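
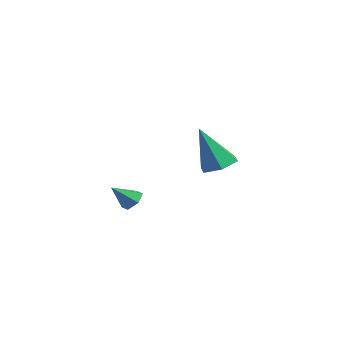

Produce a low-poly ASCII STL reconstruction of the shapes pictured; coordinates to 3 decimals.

solid 
facet normal 0.316 0.652 -0.689
outer loop
vertex -2.886 -3.099 -0.719
vertex -3.164 -3.348 -1.082
vertex -3.378 -2.958 -0.811
endloop
endfacet
facet normal -0.059 0.393 0.917
outer loop
vertex -2.886 -3.099 -0.719
vertex -3.378 -2.958 -0.811
vertex -3.496 -4.032 -0.358
endloop
endfacet
facet normal 0.317 0.652 -0.688
outer loop
vertex -3.378 -2.958 -0.811
vertex -3.164 -3.348 -1.082
vertex -3.656 -3.206 -1.174
endloop
endfacet
facet normal -0.845 0.284 0.453
outer loop
vertex -3.378 -2.958 -0.811
vertex -3.656 -3.206 -1.174
vertex -3.496 -4.032 -0.358
endloop
endfacet
facet normal 0.317 0.651 -0.690
outer loop
vertex -3.656 -3.206 -1.174
vertex -3.164 -3.348 -1.082
vertex -3.442 -3.596 -1.444
endloop
endfacet
facet normal -0.910 -0.366 -0.192
outer loop
vertex -3.656 -3.206 -1.174
vertex -3.442 -3.596 -1.444
vertex -3.496 -4.032 -0.358
endloop
endfacet
facet normal 0.316 0.652 -0.689
outer loop
vertex -3.442 -3.596 -1.444
vertex -3.164 -3.348 -1.082
vertex -2.95 -3.737 -1.352
endloop
endfacet
facet normal -0.190 -0.908 -0.374
outer loop
vertex -3.442 -3.596 -1.444
vertex -2.95 -3.737 -1.352
vertex -3.496 -4.032 -0.358
endloop
endfacet
facet normal 0.317 0.652 -0.688
outer loop
vertex -2.95 -3.737 -1.352
vertex -3.164 -3.348 -1.082
vertex -2.672 -3.489 -0.989
endloop
endfacet
facet normal 0.595 -0.799 0.090
outer loop
vertex -2.95 -3.737 -1.352
vertex -2.672 -3.489 -0.989
vertex -3.496 -4.032 -0.358
endloop
endfacet
facet normal 0.317 0.651 -0.689
outer loop
vertex -2.672 -3.489 -0.989
vertex -3.164 -3.348 -1.082
vertex -2.886 -3.099 -0.719
endloop
endfacet
facet normal 0.661 -0.147 0.736
outer loop
vertex -2.672 -3.489 -0.989
vertex -2.886 -3.099 -0.719
vertex -3.496 -4.032 -0.358
endloop
endfacet
facet normal 0.304 0.250 -0.919
outer loop
vertex -2.907 1.576 -0.466
vertex -3.583 1.276 -0.771
vertex -3.55 2.044 -0.551
endloop
endfacet
facet normal 0.381 0.644 0.664
outer loop
vertex -2.907 1.576 -0.466
vertex -3.55 2.044 -0.551
vertex -4.177 0.784 1.031
endloop
endfacet
facet normal 0.304 0.250 -0.919
outer loop
vertex -3.55 2.044 -0.551
vertex -3.583 1.276 -0.771
vertex -4.226 1.744 -0.856
endloop
endfacet
facet normal -0.516 0.758 0.399
outer loop
vertex -3.55 2.044 -0.551
vertex -4.226 1.744 -0.856
vertex -4.177 0.784 1.031
endloop
endfacet
facet normal 0.304 0.250 -0.919
outer loop
vertex -4.226 1.744 -0.856
vertex -3.583 1.276 -0.771
vertex -4.259 0.975 -1.076
endloop
endfacet
facet normal -0.999 0.031 0.042
outer loop
vertex -4.226 1.744 -0.856
vertex -4.259 0.975 -1.076
vertex -4.177 0.784 1.031
endloop
endfacet
facet normal 0.303 0.250 -0.919
outer loop
vertex -4.259 0.975 -1.076
vertex -3.583 1.276 -0.771
vertex -3.615 0.507 -0.991
endloop
endfacet
facet normal -0.583 -0.811 -0.051
outer loop
vertex -4.259 0.975 -1.076
vertex -3.615 0.507 -0.991
vertex -4.177 0.784 1.031
endloop
endfacet
facet normal 0.304 0.250 -0.919
outer loop
vertex -3.615 0.507 -0.991
vertex -3.583 1.276 -0.771
vertex -2.94 0.807 -0.686
endloop
endfacet
facet normal 0.314 -0.925 0.214
outer loop
vertex -3.615 0.507 -0.991
vertex -2.94 0.807 -0.686
vertex -4.177 0.784 1.031
endloop
endfacet
facet normal 0.304 0.250 -0.919
outer loop
vertex -2.94 0.807 -0.686
vertex -3.583 1.276 -0.771
vertex -2.907 1.576 -0.466
endloop
endfacet
facet normal 0.797 -0.198 0.571
outer loop
vertex -2.94 0.807 -0.686
vertex -2.907 1.576 -0.466
vertex -4.177 0.784 1.031
endloop
endfacet

endsolid


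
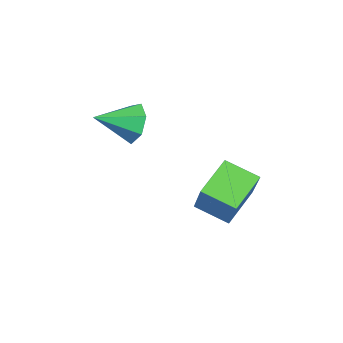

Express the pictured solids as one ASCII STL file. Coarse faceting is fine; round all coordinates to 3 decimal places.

solid 
facet normal -0.574 -0.126 -0.809
outer loop
vertex -2.357 1.723 1.765
vertex -1.995 2.669 1.361
vertex -1.392 1.102 1.177
endloop
endfacet
facet normal -0.333 -0.867 0.370
outer loop
vertex -0.525 1.291 2.399
vertex -2.357 1.723 1.765
vertex -1.392 1.102 1.177
endloop
endfacet
facet normal -0.574 -0.126 -0.809
outer loop
vertex -1.392 1.102 1.177
vertex -1.995 2.669 1.361
vertex -1.029 2.047 0.773
endloop
endfacet
facet normal 0.748 -0.482 -0.456
outer loop
vertex -1.029 2.047 0.773
vertex -0.525 1.291 2.399
vertex -1.392 1.102 1.177
endloop
endfacet
facet normal -0.748 0.481 0.456
outer loop
vertex -2.357 1.723 1.765
vertex -1.128 2.858 2.583
vertex -1.995 2.669 1.361
endloop
endfacet
facet normal -0.333 -0.867 0.371
outer loop
vertex -1.491 1.913 2.987
vertex -2.357 1.723 1.765
vertex -0.525 1.291 2.399
endloop
endfacet
facet normal -0.748 0.482 0.455
outer loop
vertex -1.491 1.913 2.987
vertex -1.128 2.858 2.583
vertex -2.357 1.723 1.765
endloop
endfacet
facet normal 0.333 0.867 -0.370
outer loop
vertex -1.995 2.669 1.361
vertex -1.128 2.858 2.583
vertex -1.029 2.047 0.773
endloop
endfacet
facet normal 0.749 -0.481 -0.456
outer loop
vertex -0.163 2.237 1.995
vertex -0.525 1.291 2.399
vertex -1.029 2.047 0.773
endloop
endfacet
facet normal 0.332 0.867 -0.370
outer loop
vertex -1.029 2.047 0.773
vertex -1.128 2.858 2.583
vertex -0.163 2.237 1.995
endloop
endfacet
facet normal 0.574 0.126 0.809
outer loop
vertex -0.163 2.237 1.995
vertex -1.491 1.913 2.987
vertex -0.525 1.291 2.399
endloop
endfacet
facet normal 0.574 0.126 0.809
outer loop
vertex -1.128 2.858 2.583
vertex -1.491 1.913 2.987
vertex -0.163 2.237 1.995
endloop
endfacet
facet normal -0.333 0.862 -0.383
outer loop
vertex -2.416 -0.217 4.065
vertex -2.766 -0.576 3.562
vertex -2.994 -0.378 4.205
endloop
endfacet
facet normal 0.238 -0.008 0.971
outer loop
vertex -2.416 -0.217 4.065
vertex -2.994 -0.378 4.205
vertex -2.354 -1.644 4.038
endloop
endfacet
facet normal -0.332 0.862 -0.383
outer loop
vertex -2.994 -0.378 4.205
vertex -2.766 -0.576 3.562
vertex -3.401 -0.688 3.861
endloop
endfacet
facet normal -0.446 -0.335 0.830
outer loop
vertex -2.994 -0.378 4.205
vertex -3.401 -0.688 3.861
vertex -2.354 -1.644 4.038
endloop
endfacet
facet normal -0.333 0.861 -0.384
outer loop
vertex -3.401 -0.688 3.861
vertex -2.766 -0.576 3.562
vertex -3.329 -0.914 3.292
endloop
endfacet
facet normal -0.679 -0.708 0.195
outer loop
vertex -3.401 -0.688 3.861
vertex -3.329 -0.914 3.292
vertex -2.354 -1.644 4.038
endloop
endfacet
facet normal -0.333 0.861 -0.383
outer loop
vertex -3.329 -0.914 3.292
vertex -2.766 -0.576 3.562
vertex -2.834 -0.885 2.927
endloop
endfacet
facet normal -0.285 -0.844 -0.454
outer loop
vertex -3.329 -0.914 3.292
vertex -2.834 -0.885 2.927
vertex -2.354 -1.644 4.038
endloop
endfacet
facet normal -0.334 0.861 -0.383
outer loop
vertex -2.834 -0.885 2.927
vertex -2.766 -0.576 3.562
vertex -2.288 -0.623 3.04
endloop
endfacet
facet normal 0.438 -0.643 -0.628
outer loop
vertex -2.834 -0.885 2.927
vertex -2.288 -0.623 3.04
vertex -2.354 -1.644 4.038
endloop
endfacet
facet normal -0.333 0.862 -0.383
outer loop
vertex -2.288 -0.623 3.04
vertex -2.766 -0.576 3.562
vertex -2.102 -0.326 3.547
endloop
endfacet
facet normal 0.947 -0.255 -0.198
outer loop
vertex -2.288 -0.623 3.04
vertex -2.102 -0.326 3.547
vertex -2.354 -1.644 4.038
endloop
endfacet
facet normal -0.333 0.862 -0.383
outer loop
vertex -2.102 -0.326 3.547
vertex -2.766 -0.576 3.562
vertex -2.416 -0.217 4.065
endloop
endfacet
facet normal 0.857 0.028 0.514
outer loop
vertex -2.102 -0.326 3.547
vertex -2.416 -0.217 4.065
vertex -2.354 -1.644 4.038
endloop
endfacet

endsolid


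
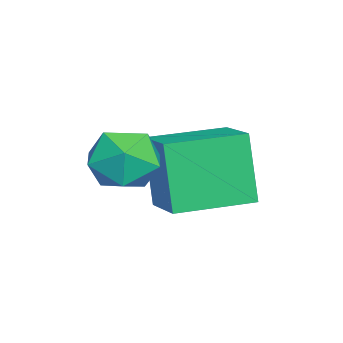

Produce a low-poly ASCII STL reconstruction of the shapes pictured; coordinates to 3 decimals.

solid 
facet normal -0.215 0.926 0.311
outer loop
vertex -2.224 1.301 2.558
vertex -1.867 1.153 3.245
vertex -1.455 1.451 2.643
endloop
endfacet
facet normal -0.133 0.908 -0.397
outer loop
vertex -2.224 1.301 2.558
vertex -1.455 1.451 2.643
vertex -1.721 1.121 1.978
endloop
endfacet
facet normal -0.605 0.442 -0.662
outer loop
vertex -2.224 1.301 2.558
vertex -1.721 1.121 1.978
vertex -2.297 0.618 2.169
endloop
endfacet
facet normal -0.978 0.172 -0.118
outer loop
vertex -2.224 1.301 2.558
vertex -2.297 0.618 2.169
vertex -2.388 0.638 2.953
endloop
endfacet
facet normal -0.737 0.471 0.485
outer loop
vertex -2.224 1.301 2.558
vertex -2.388 0.638 2.953
vertex -1.867 1.153 3.245
endloop
endfacet
facet normal 0.521 0.663 -0.537
outer loop
vertex -1.721 1.121 1.978
vertex -1.455 1.451 2.643
vertex -1.052 0.862 2.307
endloop
endfacet
facet normal 0.388 0.692 0.608
outer loop
vertex -1.455 1.451 2.643
vertex -1.867 1.153 3.245
vertex -1.143 0.882 3.091
endloop
endfacet
facet normal -0.455 -0.044 0.890
outer loop
vertex -1.867 1.153 3.245
vertex -2.388 0.638 2.953
vertex -1.719 0.379 3.282
endloop
endfacet
facet normal -0.844 -0.529 -0.084
outer loop
vertex -2.388 0.638 2.953
vertex -2.297 0.618 2.169
vertex -1.985 0.049 2.617
endloop
endfacet
facet normal -0.240 -0.092 -0.966
outer loop
vertex -2.297 0.618 2.169
vertex -1.721 1.121 1.978
vertex -1.573 0.347 2.015
endloop
endfacet
facet normal 0.978 -0.172 0.118
outer loop
vertex -1.216 0.199 2.702
vertex -1.052 0.862 2.307
vertex -1.143 0.882 3.091
endloop
endfacet
facet normal 0.605 -0.442 0.662
outer loop
vertex -1.216 0.199 2.702
vertex -1.143 0.882 3.091
vertex -1.719 0.379 3.282
endloop
endfacet
facet normal 0.133 -0.908 0.397
outer loop
vertex -1.216 0.199 2.702
vertex -1.719 0.379 3.282
vertex -1.985 0.049 2.617
endloop
endfacet
facet normal 0.215 -0.926 -0.311
outer loop
vertex -1.216 0.199 2.702
vertex -1.985 0.049 2.617
vertex -1.573 0.347 2.015
endloop
endfacet
facet normal 0.737 -0.471 -0.485
outer loop
vertex -1.216 0.199 2.702
vertex -1.573 0.347 2.015
vertex -1.052 0.862 2.307
endloop
endfacet
facet normal 0.844 0.529 0.084
outer loop
vertex -1.143 0.882 3.091
vertex -1.052 0.862 2.307
vertex -1.455 1.451 2.643
endloop
endfacet
facet normal 0.240 0.092 0.966
outer loop
vertex -1.719 0.379 3.282
vertex -1.143 0.882 3.091
vertex -1.867 1.153 3.245
endloop
endfacet
facet normal -0.521 -0.663 0.537
outer loop
vertex -1.985 0.049 2.617
vertex -1.719 0.379 3.282
vertex -2.388 0.638 2.953
endloop
endfacet
facet normal -0.388 -0.692 -0.608
outer loop
vertex -1.573 0.347 2.015
vertex -1.985 0.049 2.617
vertex -2.297 0.618 2.169
endloop
endfacet
facet normal 0.455 0.044 -0.890
outer loop
vertex -1.052 0.862 2.307
vertex -1.573 0.347 2.015
vertex -1.721 1.121 1.978
endloop
endfacet
facet normal -0.836 -0.459 -0.300
outer loop
vertex -2.946 0.869 2.611
vertex -3.734 2.295 2.625
vertex -2.529 1.114 1.075
endloop
endfacet
facet normal 0.484 -0.875 -0.008
outer loop
vertex -1.526 1.665 1.435
vertex -2.946 0.869 2.611
vertex -2.529 1.114 1.075
endloop
endfacet
facet normal -0.836 -0.459 -0.300
outer loop
vertex -2.529 1.114 1.075
vertex -3.734 2.295 2.625
vertex -3.317 2.541 1.089
endloop
endfacet
facet normal 0.259 0.152 -0.954
outer loop
vertex -3.317 2.541 1.089
vertex -1.526 1.665 1.435
vertex -2.529 1.114 1.075
endloop
endfacet
facet normal -0.259 -0.152 0.954
outer loop
vertex -2.946 0.869 2.611
vertex -2.731 2.846 2.985
vertex -3.734 2.295 2.625
endloop
endfacet
facet normal 0.483 -0.875 -0.009
outer loop
vertex -1.943 1.419 2.971
vertex -2.946 0.869 2.611
vertex -1.526 1.665 1.435
endloop
endfacet
facet normal -0.259 -0.152 0.954
outer loop
vertex -1.943 1.419 2.971
vertex -2.731 2.846 2.985
vertex -2.946 0.869 2.611
endloop
endfacet
facet normal -0.484 0.875 0.009
outer loop
vertex -3.734 2.295 2.625
vertex -2.731 2.846 2.985
vertex -3.317 2.541 1.089
endloop
endfacet
facet normal 0.259 0.152 -0.954
outer loop
vertex -2.314 3.091 1.449
vertex -1.526 1.665 1.435
vertex -3.317 2.541 1.089
endloop
endfacet
facet normal -0.483 0.876 0.008
outer loop
vertex -3.317 2.541 1.089
vertex -2.731 2.846 2.985
vertex -2.314 3.091 1.449
endloop
endfacet
facet normal 0.836 0.459 0.300
outer loop
vertex -2.314 3.091 1.449
vertex -1.943 1.419 2.971
vertex -1.526 1.665 1.435
endloop
endfacet
facet normal 0.836 0.459 0.300
outer loop
vertex -2.731 2.846 2.985
vertex -1.943 1.419 2.971
vertex -2.314 3.091 1.449
endloop
endfacet

endsolid


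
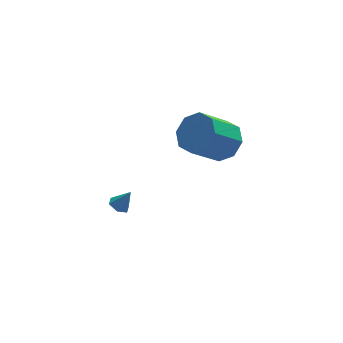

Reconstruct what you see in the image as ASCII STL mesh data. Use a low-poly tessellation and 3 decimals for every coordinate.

solid 
facet normal -0.509 0.064 -0.859
outer loop
vertex -3.503 -2.592 -4.437
vertex -3.762 -2.168 -4.252
vertex -3.307 -2.106 -4.517
endloop
endfacet
facet normal 0.917 -0.386 -0.097
outer loop
vertex -3.503 -2.592 -4.437
vertex -3.307 -2.106 -4.517
vertex -3.238 -2.232 -3.368
endloop
endfacet
facet normal -0.509 0.062 -0.859
outer loop
vertex -3.307 -2.106 -4.517
vertex -3.762 -2.168 -4.252
vertex -3.566 -1.682 -4.333
endloop
endfacet
facet normal 0.854 0.519 0.006
outer loop
vertex -3.307 -2.106 -4.517
vertex -3.566 -1.682 -4.333
vertex -3.238 -2.232 -3.368
endloop
endfacet
facet normal -0.509 0.062 -0.859
outer loop
vertex -3.566 -1.682 -4.333
vertex -3.762 -2.168 -4.252
vertex -4.021 -1.744 -4.068
endloop
endfacet
facet normal 0.144 0.880 0.453
outer loop
vertex -3.566 -1.682 -4.333
vertex -4.021 -1.744 -4.068
vertex -3.238 -2.232 -3.368
endloop
endfacet
facet normal -0.509 0.062 -0.859
outer loop
vertex -4.021 -1.744 -4.068
vertex -3.762 -2.168 -4.252
vertex -4.217 -2.23 -3.987
endloop
endfacet
facet normal -0.503 0.336 0.797
outer loop
vertex -4.021 -1.744 -4.068
vertex -4.217 -2.23 -3.987
vertex -3.238 -2.232 -3.368
endloop
endfacet
facet normal -0.509 0.064 -0.859
outer loop
vertex -4.217 -2.23 -3.987
vertex -3.762 -2.168 -4.252
vertex -3.958 -2.654 -4.172
endloop
endfacet
facet normal -0.440 -0.571 0.693
outer loop
vertex -4.217 -2.23 -3.987
vertex -3.958 -2.654 -4.172
vertex -3.238 -2.232 -3.368
endloop
endfacet
facet normal -0.509 0.064 -0.859
outer loop
vertex -3.958 -2.654 -4.172
vertex -3.762 -2.168 -4.252
vertex -3.503 -2.592 -4.437
endloop
endfacet
facet normal 0.270 -0.931 0.246
outer loop
vertex -3.958 -2.654 -4.172
vertex -3.503 -2.592 -4.437
vertex -3.238 -2.232 -3.368
endloop
endfacet
facet normal 0.693 0.238 -0.681
outer loop
vertex 1.24 -3.562 1.332
vertex 0.516 -3.588 0.586
vertex 0.89 -2.856 1.223
endloop
endfacet
facet normal 0.572 0.395 0.719
outer loop
vertex 1.24 -3.562 1.332
vertex 0.89 -2.856 1.223
vertex -0.111 -4.025 2.66
endloop
endfacet
facet normal 0.571 0.395 0.719
outer loop
vertex -0.111 -4.025 2.66
vertex 0.89 -2.856 1.223
vertex -0.461 -3.319 2.55
endloop
endfacet
facet normal -0.692 -0.237 0.681
outer loop
vertex -0.111 -4.025 2.66
vertex -0.461 -3.319 2.55
vertex -0.836 -4.052 1.914
endloop
endfacet
facet normal 0.693 0.238 -0.680
outer loop
vertex 0.89 -2.856 1.223
vertex 0.516 -3.588 0.586
vertex 0.321 -2.579 0.74
endloop
endfacet
facet normal 0.093 0.907 0.411
outer loop
vertex 0.89 -2.856 1.223
vertex 0.321 -2.579 0.74
vertex -0.461 -3.319 2.55
endloop
endfacet
facet normal 0.093 0.907 0.411
outer loop
vertex -0.461 -3.319 2.55
vertex 0.321 -2.579 0.74
vertex -1.03 -3.042 2.068
endloop
endfacet
facet normal -0.693 -0.237 0.681
outer loop
vertex -0.461 -3.319 2.55
vertex -1.03 -3.042 2.068
vertex -0.836 -4.052 1.914
endloop
endfacet
facet normal 0.693 0.238 -0.681
outer loop
vertex 0.321 -2.579 0.74
vertex 0.516 -3.588 0.586
vertex -0.134 -2.893 0.167
endloop
endfacet
facet normal -0.439 0.888 -0.138
outer loop
vertex 0.321 -2.579 0.74
vertex -0.134 -2.893 0.167
vertex -1.03 -3.042 2.068
endloop
endfacet
facet normal -0.439 0.888 -0.138
outer loop
vertex -1.03 -3.042 2.068
vertex -0.134 -2.893 0.167
vertex -1.485 -3.356 1.495
endloop
endfacet
facet normal -0.693 -0.237 0.680
outer loop
vertex -1.03 -3.042 2.068
vertex -1.485 -3.356 1.495
vertex -0.836 -4.052 1.914
endloop
endfacet
facet normal 0.692 0.237 -0.682
outer loop
vertex -0.134 -2.893 0.167
vertex 0.516 -3.588 0.586
vertex -0.209 -3.615 -0.16
endloop
endfacet
facet normal -0.715 0.349 -0.606
outer loop
vertex -0.134 -2.893 0.167
vertex -0.209 -3.615 -0.16
vertex -1.485 -3.356 1.495
endloop
endfacet
facet normal -0.715 0.349 -0.606
outer loop
vertex -1.485 -3.356 1.495
vertex -0.209 -3.615 -0.16
vertex -1.56 -4.078 1.168
endloop
endfacet
facet normal -0.693 -0.236 0.681
outer loop
vertex -1.485 -3.356 1.495
vertex -1.56 -4.078 1.168
vertex -0.836 -4.052 1.914
endloop
endfacet
facet normal 0.692 0.237 -0.681
outer loop
vertex -0.209 -3.615 -0.16
vertex 0.516 -3.588 0.586
vertex 0.141 -4.321 -0.05
endloop
endfacet
facet normal -0.571 -0.395 -0.719
outer loop
vertex -0.209 -3.615 -0.16
vertex 0.141 -4.321 -0.05
vertex -1.56 -4.078 1.168
endloop
endfacet
facet normal -0.572 -0.394 -0.720
outer loop
vertex -1.56 -4.078 1.168
vertex 0.141 -4.321 -0.05
vertex -1.21 -4.784 1.277
endloop
endfacet
facet normal -0.693 -0.238 0.681
outer loop
vertex -1.56 -4.078 1.168
vertex -1.21 -4.784 1.277
vertex -0.836 -4.052 1.914
endloop
endfacet
facet normal 0.693 0.237 -0.681
outer loop
vertex 0.141 -4.321 -0.05
vertex 0.516 -3.588 0.586
vertex 0.71 -4.598 0.432
endloop
endfacet
facet normal -0.093 -0.907 -0.411
outer loop
vertex 0.141 -4.321 -0.05
vertex 0.71 -4.598 0.432
vertex -1.21 -4.784 1.277
endloop
endfacet
facet normal -0.093 -0.907 -0.411
outer loop
vertex -1.21 -4.784 1.277
vertex 0.71 -4.598 0.432
vertex -0.641 -5.061 1.76
endloop
endfacet
facet normal -0.693 -0.238 0.680
outer loop
vertex -1.21 -4.784 1.277
vertex -0.641 -5.061 1.76
vertex -0.836 -4.052 1.914
endloop
endfacet
facet normal 0.693 0.237 -0.680
outer loop
vertex 0.71 -4.598 0.432
vertex 0.516 -3.588 0.586
vertex 1.165 -4.284 1.005
endloop
endfacet
facet normal 0.439 -0.888 0.138
outer loop
vertex 0.71 -4.598 0.432
vertex 1.165 -4.284 1.005
vertex -0.641 -5.061 1.76
endloop
endfacet
facet normal 0.439 -0.888 0.138
outer loop
vertex -0.641 -5.061 1.76
vertex 1.165 -4.284 1.005
vertex -0.186 -4.747 2.333
endloop
endfacet
facet normal -0.693 -0.238 0.681
outer loop
vertex -0.641 -5.061 1.76
vertex -0.186 -4.747 2.333
vertex -0.836 -4.052 1.914
endloop
endfacet
facet normal 0.693 0.236 -0.681
outer loop
vertex 1.165 -4.284 1.005
vertex 0.516 -3.588 0.586
vertex 1.24 -3.562 1.332
endloop
endfacet
facet normal 0.715 -0.349 0.606
outer loop
vertex 1.165 -4.284 1.005
vertex 1.24 -3.562 1.332
vertex -0.186 -4.747 2.333
endloop
endfacet
facet normal 0.715 -0.349 0.606
outer loop
vertex -0.186 -4.747 2.333
vertex 1.24 -3.562 1.332
vertex -0.111 -4.025 2.66
endloop
endfacet
facet normal -0.692 -0.237 0.682
outer loop
vertex -0.186 -4.747 2.333
vertex -0.111 -4.025 2.66
vertex -0.836 -4.052 1.914
endloop
endfacet

endsolid


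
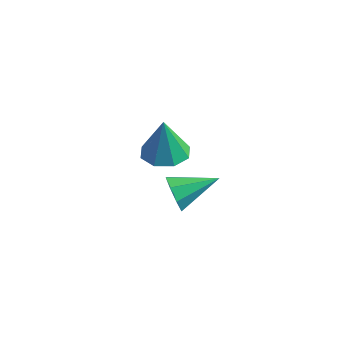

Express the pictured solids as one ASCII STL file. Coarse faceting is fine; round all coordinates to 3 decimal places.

solid 
facet normal -0.744 -0.607 -0.281
outer loop
vertex 0.496 -1.863 -0.144
vertex 0.178 -1.734 0.42
vertex 0.187 -1.466 -0.183
endloop
endfacet
facet normal 0.538 0.343 -0.770
outer loop
vertex 0.496 -1.863 -0.144
vertex 0.187 -1.466 -0.183
vertex 1.242 -0.866 0.82
endloop
endfacet
facet normal -0.743 -0.607 -0.281
outer loop
vertex 0.187 -1.466 -0.183
vertex 0.178 -1.734 0.42
vertex -0.128 -1.226 0.131
endloop
endfacet
facet normal 0.067 0.824 -0.563
outer loop
vertex 0.187 -1.466 -0.183
vertex -0.128 -1.226 0.131
vertex 1.242 -0.866 0.82
endloop
endfacet
facet normal -0.743 -0.607 -0.281
outer loop
vertex -0.128 -1.226 0.131
vertex 0.178 -1.734 0.42
vertex -0.263 -1.284 0.614
endloop
endfacet
facet normal -0.272 0.961 0.039
outer loop
vertex -0.128 -1.226 0.131
vertex -0.263 -1.284 0.614
vertex 1.242 -0.866 0.82
endloop
endfacet
facet normal -0.743 -0.608 -0.279
outer loop
vertex -0.263 -1.284 0.614
vertex 0.178 -1.734 0.42
vertex -0.139 -1.605 0.984
endloop
endfacet
facet normal -0.281 0.676 0.681
outer loop
vertex -0.263 -1.284 0.614
vertex -0.139 -1.605 0.984
vertex 1.242 -0.866 0.82
endloop
endfacet
facet normal -0.744 -0.607 -0.280
outer loop
vertex -0.139 -1.605 0.984
vertex 0.178 -1.734 0.42
vertex 0.17 -2.002 1.023
endloop
endfacet
facet normal 0.046 0.133 0.990
outer loop
vertex -0.139 -1.605 0.984
vertex 0.17 -2.002 1.023
vertex 1.242 -0.866 0.82
endloop
endfacet
facet normal -0.743 -0.608 -0.280
outer loop
vertex 0.17 -2.002 1.023
vertex 0.178 -1.734 0.42
vertex 0.485 -2.242 0.709
endloop
endfacet
facet normal 0.516 -0.347 0.783
outer loop
vertex 0.17 -2.002 1.023
vertex 0.485 -2.242 0.709
vertex 1.242 -0.866 0.82
endloop
endfacet
facet normal -0.743 -0.608 -0.279
outer loop
vertex 0.485 -2.242 0.709
vertex 0.178 -1.734 0.42
vertex 0.62 -2.185 0.226
endloop
endfacet
facet normal 0.855 -0.485 0.182
outer loop
vertex 0.485 -2.242 0.709
vertex 0.62 -2.185 0.226
vertex 1.242 -0.866 0.82
endloop
endfacet
facet normal -0.743 -0.608 -0.280
outer loop
vertex 0.62 -2.185 0.226
vertex 0.178 -1.734 0.42
vertex 0.496 -1.863 -0.144
endloop
endfacet
facet normal 0.864 -0.199 -0.463
outer loop
vertex 0.62 -2.185 0.226
vertex 0.496 -1.863 -0.144
vertex 1.242 -0.866 0.82
endloop
endfacet
facet normal 0.083 -0.097 -0.992
outer loop
vertex 0.778 -1.986 3.304
vertex 0.253 -2.493 3.31
vertex 0.268 -1.767 3.24
endloop
endfacet
facet normal 0.316 0.856 0.409
outer loop
vertex 0.778 -1.986 3.304
vertex 0.268 -1.767 3.24
vertex 0.147 -2.367 4.59
endloop
endfacet
facet normal 0.083 -0.097 -0.992
outer loop
vertex 0.268 -1.767 3.24
vertex 0.253 -2.493 3.31
vertex -0.251 -1.973 3.217
endloop
endfacet
facet normal -0.359 0.864 0.352
outer loop
vertex 0.268 -1.767 3.24
vertex -0.251 -1.973 3.217
vertex 0.147 -2.367 4.59
endloop
endfacet
facet normal 0.082 -0.098 -0.992
outer loop
vertex -0.251 -1.973 3.217
vertex 0.253 -2.493 3.31
vertex -0.474 -2.485 3.249
endloop
endfacet
facet normal -0.848 0.392 0.358
outer loop
vertex -0.251 -1.973 3.217
vertex -0.474 -2.485 3.249
vertex 0.147 -2.367 4.59
endloop
endfacet
facet normal 0.082 -0.098 -0.992
outer loop
vertex -0.474 -2.485 3.249
vertex 0.253 -2.493 3.31
vertex -0.271 -3.001 3.317
endloop
endfacet
facet normal -0.861 -0.283 0.423
outer loop
vertex -0.474 -2.485 3.249
vertex -0.271 -3.001 3.317
vertex 0.147 -2.367 4.59
endloop
endfacet
facet normal 0.082 -0.098 -0.992
outer loop
vertex -0.271 -3.001 3.317
vertex 0.253 -2.493 3.31
vertex 0.239 -3.22 3.381
endloop
endfacet
facet normal -0.393 -0.765 0.510
outer loop
vertex -0.271 -3.001 3.317
vertex 0.239 -3.22 3.381
vertex 0.147 -2.367 4.59
endloop
endfacet
facet normal 0.081 -0.098 -0.992
outer loop
vertex 0.239 -3.22 3.381
vertex 0.253 -2.493 3.31
vertex 0.757 -3.013 3.403
endloop
endfacet
facet normal 0.285 -0.773 0.567
outer loop
vertex 0.239 -3.22 3.381
vertex 0.757 -3.013 3.403
vertex 0.147 -2.367 4.59
endloop
endfacet
facet normal 0.083 -0.097 -0.992
outer loop
vertex 0.757 -3.013 3.403
vertex 0.253 -2.493 3.31
vertex 0.98 -2.502 3.372
endloop
endfacet
facet normal 0.771 -0.302 0.561
outer loop
vertex 0.757 -3.013 3.403
vertex 0.98 -2.502 3.372
vertex 0.147 -2.367 4.59
endloop
endfacet
facet normal 0.083 -0.098 -0.992
outer loop
vertex 0.98 -2.502 3.372
vertex 0.253 -2.493 3.31
vertex 0.778 -1.986 3.304
endloop
endfacet
facet normal 0.785 0.372 0.495
outer loop
vertex 0.98 -2.502 3.372
vertex 0.778 -1.986 3.304
vertex 0.147 -2.367 4.59
endloop
endfacet

endsolid


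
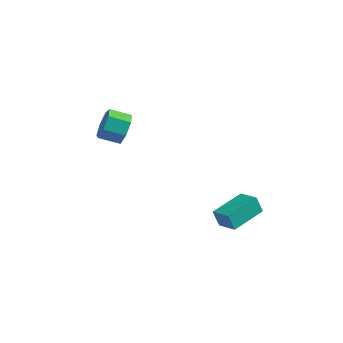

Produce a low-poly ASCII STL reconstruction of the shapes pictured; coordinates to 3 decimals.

solid 
facet normal 0.807 0.471 -0.357
outer loop
vertex -2.958 0.095 3.109
vertex -3.446 0.285 2.257
vertex -3.403 0.84 3.087
endloop
endfacet
facet normal 0.294 0.203 0.934
outer loop
vertex -2.958 0.095 3.109
vertex -3.403 0.84 3.087
vertex -3.966 -0.494 3.555
endloop
endfacet
facet normal 0.295 0.203 0.934
outer loop
vertex -3.966 -0.494 3.555
vertex -3.403 0.84 3.087
vertex -4.411 0.251 3.534
endloop
endfacet
facet normal -0.806 -0.472 0.357
outer loop
vertex -3.966 -0.494 3.555
vertex -4.411 0.251 3.534
vertex -4.454 -0.305 2.703
endloop
endfacet
facet normal 0.807 0.471 -0.357
outer loop
vertex -3.403 0.84 3.087
vertex -3.446 0.285 2.257
vertex -3.88 1.167 2.44
endloop
endfacet
facet normal -0.217 0.798 0.563
outer loop
vertex -3.403 0.84 3.087
vertex -3.88 1.167 2.44
vertex -4.411 0.251 3.534
endloop
endfacet
facet normal -0.218 0.798 0.562
outer loop
vertex -4.411 0.251 3.534
vertex -3.88 1.167 2.44
vertex -4.888 0.577 2.887
endloop
endfacet
facet normal -0.806 -0.471 0.357
outer loop
vertex -4.411 0.251 3.534
vertex -4.888 0.577 2.887
vertex -4.454 -0.305 2.703
endloop
endfacet
facet normal 0.806 0.471 -0.358
outer loop
vertex -3.88 1.167 2.44
vertex -3.446 0.285 2.257
vertex -4.031 0.829 1.655
endloop
endfacet
facet normal -0.566 0.791 -0.232
outer loop
vertex -3.88 1.167 2.44
vertex -4.031 0.829 1.655
vertex -4.888 0.577 2.887
endloop
endfacet
facet normal -0.565 0.792 -0.231
outer loop
vertex -4.888 0.577 2.887
vertex -4.031 0.829 1.655
vertex -5.039 0.24 2.101
endloop
endfacet
facet normal -0.806 -0.471 0.357
outer loop
vertex -4.888 0.577 2.887
vertex -5.039 0.24 2.101
vertex -4.454 -0.305 2.703
endloop
endfacet
facet normal 0.806 0.471 -0.358
outer loop
vertex -4.031 0.829 1.655
vertex -3.446 0.285 2.257
vertex -3.741 0.081 1.323
endloop
endfacet
facet normal -0.488 0.189 -0.852
outer loop
vertex -4.031 0.829 1.655
vertex -3.741 0.081 1.323
vertex -5.039 0.24 2.101
endloop
endfacet
facet normal -0.488 0.189 -0.852
outer loop
vertex -5.039 0.24 2.101
vertex -3.741 0.081 1.323
vertex -4.749 -0.508 1.769
endloop
endfacet
facet normal -0.806 -0.471 0.357
outer loop
vertex -5.039 0.24 2.101
vertex -4.749 -0.508 1.769
vertex -4.454 -0.305 2.703
endloop
endfacet
facet normal 0.806 0.471 -0.358
outer loop
vertex -3.741 0.081 1.323
vertex -3.446 0.285 2.257
vertex -3.229 -0.513 1.694
endloop
endfacet
facet normal -0.043 -0.556 -0.830
outer loop
vertex -3.741 0.081 1.323
vertex -3.229 -0.513 1.694
vertex -4.749 -0.508 1.769
endloop
endfacet
facet normal -0.043 -0.556 -0.830
outer loop
vertex -4.749 -0.508 1.769
vertex -3.229 -0.513 1.694
vertex -4.237 -1.102 2.14
endloop
endfacet
facet normal -0.806 -0.472 0.357
outer loop
vertex -4.749 -0.508 1.769
vertex -4.237 -1.102 2.14
vertex -4.454 -0.305 2.703
endloop
endfacet
facet normal 0.807 0.471 -0.357
outer loop
vertex -3.229 -0.513 1.694
vertex -3.446 0.285 2.257
vertex -2.881 -0.507 2.489
endloop
endfacet
facet normal 0.434 -0.882 -0.183
outer loop
vertex -3.229 -0.513 1.694
vertex -2.881 -0.507 2.489
vertex -4.237 -1.102 2.14
endloop
endfacet
facet normal 0.434 -0.882 -0.183
outer loop
vertex -4.237 -1.102 2.14
vertex -2.881 -0.507 2.489
vertex -3.889 -1.096 2.935
endloop
endfacet
facet normal -0.807 -0.472 0.357
outer loop
vertex -4.237 -1.102 2.14
vertex -3.889 -1.096 2.935
vertex -4.454 -0.305 2.703
endloop
endfacet
facet normal 0.807 0.471 -0.357
outer loop
vertex -2.881 -0.507 2.489
vertex -3.446 0.285 2.257
vertex -2.958 0.095 3.109
endloop
endfacet
facet normal 0.584 -0.545 0.601
outer loop
vertex -2.881 -0.507 2.489
vertex -2.958 0.095 3.109
vertex -3.889 -1.096 2.935
endloop
endfacet
facet normal 0.584 -0.545 0.601
outer loop
vertex -3.889 -1.096 2.935
vertex -2.958 0.095 3.109
vertex -3.966 -0.494 3.555
endloop
endfacet
facet normal -0.806 -0.471 0.357
outer loop
vertex -3.889 -1.096 2.935
vertex -3.966 -0.494 3.555
vertex -4.454 -0.305 2.703
endloop
endfacet
facet normal -0.912 0.288 -0.293
outer loop
vertex 1.76 0.616 -2.488
vertex 2.282 2.638 -2.125
vertex 2.109 0.705 -3.485
endloop
endfacet
facet normal -0.246 -0.954 -0.171
outer loop
vertex 3.258 0.342 -3.115
vertex 1.76 0.616 -2.488
vertex 2.109 0.705 -3.485
endloop
endfacet
facet normal -0.912 0.288 -0.293
outer loop
vertex 2.109 0.705 -3.485
vertex 2.282 2.638 -2.125
vertex 2.631 2.727 -3.122
endloop
endfacet
facet normal 0.329 0.084 -0.940
outer loop
vertex 2.631 2.727 -3.122
vertex 3.258 0.342 -3.115
vertex 2.109 0.705 -3.485
endloop
endfacet
facet normal -0.329 -0.084 0.940
outer loop
vertex 1.76 0.616 -2.488
vertex 3.431 2.275 -1.755
vertex 2.282 2.638 -2.125
endloop
endfacet
facet normal -0.246 -0.954 -0.171
outer loop
vertex 2.909 0.253 -2.118
vertex 1.76 0.616 -2.488
vertex 3.258 0.342 -3.115
endloop
endfacet
facet normal -0.329 -0.084 0.940
outer loop
vertex 2.909 0.253 -2.118
vertex 3.431 2.275 -1.755
vertex 1.76 0.616 -2.488
endloop
endfacet
facet normal 0.246 0.954 0.171
outer loop
vertex 2.282 2.638 -2.125
vertex 3.431 2.275 -1.755
vertex 2.631 2.727 -3.122
endloop
endfacet
facet normal 0.329 0.084 -0.940
outer loop
vertex 3.78 2.364 -2.752
vertex 3.258 0.342 -3.115
vertex 2.631 2.727 -3.122
endloop
endfacet
facet normal 0.246 0.954 0.171
outer loop
vertex 2.631 2.727 -3.122
vertex 3.431 2.275 -1.755
vertex 3.78 2.364 -2.752
endloop
endfacet
facet normal 0.912 -0.288 0.293
outer loop
vertex 3.78 2.364 -2.752
vertex 2.909 0.253 -2.118
vertex 3.258 0.342 -3.115
endloop
endfacet
facet normal 0.912 -0.288 0.293
outer loop
vertex 3.431 2.275 -1.755
vertex 2.909 0.253 -2.118
vertex 3.78 2.364 -2.752
endloop
endfacet

endsolid


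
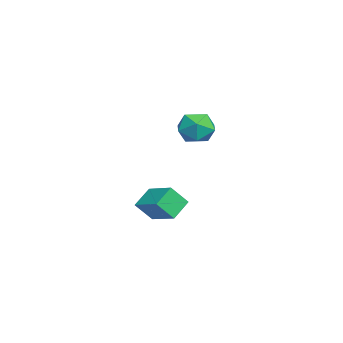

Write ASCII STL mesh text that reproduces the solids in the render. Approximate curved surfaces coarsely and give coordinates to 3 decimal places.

solid 
facet normal -0.629 0.536 -0.563
outer loop
vertex -2.668 -0.462 -1.732
vertex -3.442 -1.052 -1.43
vertex -3.203 -0.215 -0.9
endloop
endfacet
facet normal -0.086 0.939 -0.334
outer loop
vertex -2.668 -0.462 -1.732
vertex -3.203 -0.215 -0.9
vertex -2.187 -0.122 -0.899
endloop
endfacet
facet normal 0.521 0.642 -0.563
outer loop
vertex -2.668 -0.462 -1.732
vertex -2.187 -0.122 -0.899
vertex -1.799 -0.902 -1.429
endloop
endfacet
facet normal 0.354 0.056 -0.934
outer loop
vertex -2.668 -0.462 -1.732
vertex -1.799 -0.902 -1.429
vertex -2.575 -1.477 -1.758
endloop
endfacet
facet normal -0.358 -0.009 -0.934
outer loop
vertex -2.668 -0.462 -1.732
vertex -2.575 -1.477 -1.758
vertex -3.442 -1.052 -1.43
endloop
endfacet
facet normal -0.085 0.921 0.380
outer loop
vertex -2.187 -0.122 -0.899
vertex -3.203 -0.215 -0.9
vertex -2.665 -0.503 -0.082
endloop
endfacet
facet normal -0.963 0.270 0.008
outer loop
vertex -3.203 -0.215 -0.9
vertex -3.442 -1.052 -1.43
vertex -3.441 -1.078 -0.411
endloop
endfacet
facet normal -0.524 -0.612 -0.592
outer loop
vertex -3.442 -1.052 -1.43
vertex -2.575 -1.477 -1.758
vertex -3.053 -1.858 -0.941
endloop
endfacet
facet normal 0.627 -0.508 -0.591
outer loop
vertex -2.575 -1.477 -1.758
vertex -1.799 -0.902 -1.429
vertex -2.037 -1.765 -0.94
endloop
endfacet
facet normal 0.898 0.440 0.010
outer loop
vertex -1.799 -0.902 -1.429
vertex -2.187 -0.122 -0.899
vertex -1.798 -0.928 -0.41
endloop
endfacet
facet normal -0.354 -0.056 0.934
outer loop
vertex -2.572 -1.518 -0.108
vertex -2.665 -0.503 -0.082
vertex -3.441 -1.078 -0.411
endloop
endfacet
facet normal -0.521 -0.642 0.563
outer loop
vertex -2.572 -1.518 -0.108
vertex -3.441 -1.078 -0.411
vertex -3.053 -1.858 -0.941
endloop
endfacet
facet normal 0.086 -0.939 0.334
outer loop
vertex -2.572 -1.518 -0.108
vertex -3.053 -1.858 -0.941
vertex -2.037 -1.765 -0.94
endloop
endfacet
facet normal 0.629 -0.536 0.563
outer loop
vertex -2.572 -1.518 -0.108
vertex -2.037 -1.765 -0.94
vertex -1.798 -0.928 -0.41
endloop
endfacet
facet normal 0.358 0.009 0.934
outer loop
vertex -2.572 -1.518 -0.108
vertex -1.798 -0.928 -0.41
vertex -2.665 -0.503 -0.082
endloop
endfacet
facet normal -0.627 0.508 0.591
outer loop
vertex -3.441 -1.078 -0.411
vertex -2.665 -0.503 -0.082
vertex -3.203 -0.215 -0.9
endloop
endfacet
facet normal -0.898 -0.440 -0.010
outer loop
vertex -3.053 -1.858 -0.941
vertex -3.441 -1.078 -0.411
vertex -3.442 -1.052 -1.43
endloop
endfacet
facet normal 0.085 -0.921 -0.380
outer loop
vertex -2.037 -1.765 -0.94
vertex -3.053 -1.858 -0.941
vertex -2.575 -1.477 -1.758
endloop
endfacet
facet normal 0.963 -0.270 -0.008
outer loop
vertex -1.798 -0.928 -0.41
vertex -2.037 -1.765 -0.94
vertex -1.799 -0.902 -1.429
endloop
endfacet
facet normal 0.524 0.612 0.592
outer loop
vertex -2.665 -0.503 -0.082
vertex -1.798 -0.928 -0.41
vertex -2.187 -0.122 -0.899
endloop
endfacet
facet normal -0.686 0.465 0.560
outer loop
vertex 1.97 -2.736 -3.049
vertex 3.071 -1.723 -2.541
vertex 1.72 -2.009 -3.958
endloop
endfacet
facet normal -0.697 -0.641 -0.321
outer loop
vertex 2.529 -2.557 -4.619
vertex 1.97 -2.736 -3.049
vertex 1.72 -2.009 -3.958
endloop
endfacet
facet normal -0.686 0.464 0.560
outer loop
vertex 1.72 -2.009 -3.958
vertex 3.071 -1.723 -2.541
vertex 2.821 -0.996 -3.449
endloop
endfacet
facet normal -0.210 0.611 -0.763
outer loop
vertex 2.821 -0.996 -3.449
vertex 2.529 -2.557 -4.619
vertex 1.72 -2.009 -3.958
endloop
endfacet
facet normal 0.210 -0.611 0.763
outer loop
vertex 1.97 -2.736 -3.049
vertex 3.88 -2.271 -3.202
vertex 3.071 -1.723 -2.541
endloop
endfacet
facet normal -0.697 -0.641 -0.321
outer loop
vertex 2.779 -3.284 -3.711
vertex 1.97 -2.736 -3.049
vertex 2.529 -2.557 -4.619
endloop
endfacet
facet normal 0.210 -0.612 0.763
outer loop
vertex 2.779 -3.284 -3.711
vertex 3.88 -2.271 -3.202
vertex 1.97 -2.736 -3.049
endloop
endfacet
facet normal 0.697 0.641 0.321
outer loop
vertex 3.071 -1.723 -2.541
vertex 3.88 -2.271 -3.202
vertex 2.821 -0.996 -3.449
endloop
endfacet
facet normal -0.210 0.611 -0.763
outer loop
vertex 3.63 -1.544 -4.111
vertex 2.529 -2.557 -4.619
vertex 2.821 -0.996 -3.449
endloop
endfacet
facet normal 0.697 0.641 0.321
outer loop
vertex 2.821 -0.996 -3.449
vertex 3.88 -2.271 -3.202
vertex 3.63 -1.544 -4.111
endloop
endfacet
facet normal 0.686 -0.464 -0.561
outer loop
vertex 3.63 -1.544 -4.111
vertex 2.779 -3.284 -3.711
vertex 2.529 -2.557 -4.619
endloop
endfacet
facet normal 0.686 -0.464 -0.560
outer loop
vertex 3.88 -2.271 -3.202
vertex 2.779 -3.284 -3.711
vertex 3.63 -1.544 -4.111
endloop
endfacet

endsolid


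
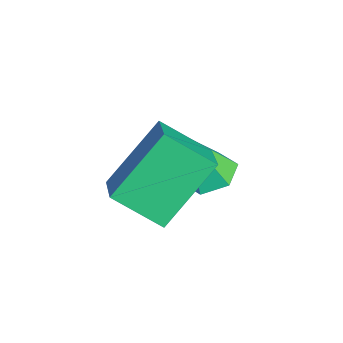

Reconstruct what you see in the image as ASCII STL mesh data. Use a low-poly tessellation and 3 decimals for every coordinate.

solid 
facet normal -0.874 0.081 -0.479
outer loop
vertex -1.537 1.484 -3.115
vertex -1.975 2.409 -2.16
vertex -1.161 2.237 -3.673
endloop
endfacet
facet normal 0.313 -0.661 -0.682
outer loop
vertex -0.445 2.171 -3.28
vertex -1.537 1.484 -3.115
vertex -1.161 2.237 -3.673
endloop
endfacet
facet normal -0.874 0.080 -0.479
outer loop
vertex -1.161 2.237 -3.673
vertex -1.975 2.409 -2.16
vertex -1.6 3.163 -2.718
endloop
endfacet
facet normal 0.372 0.746 -0.552
outer loop
vertex -1.6 3.163 -2.718
vertex -0.445 2.171 -3.28
vertex -1.161 2.237 -3.673
endloop
endfacet
facet normal -0.372 -0.746 0.552
outer loop
vertex -1.537 1.484 -3.115
vertex -1.259 2.343 -1.767
vertex -1.975 2.409 -2.16
endloop
endfacet
facet normal 0.312 -0.661 -0.683
outer loop
vertex -0.82 1.417 -2.722
vertex -1.537 1.484 -3.115
vertex -0.445 2.171 -3.28
endloop
endfacet
facet normal -0.372 -0.746 0.552
outer loop
vertex -0.82 1.417 -2.722
vertex -1.259 2.343 -1.767
vertex -1.537 1.484 -3.115
endloop
endfacet
facet normal -0.313 0.661 0.682
outer loop
vertex -1.975 2.409 -2.16
vertex -1.259 2.343 -1.767
vertex -1.6 3.163 -2.718
endloop
endfacet
facet normal 0.372 0.746 -0.552
outer loop
vertex -0.883 3.096 -2.325
vertex -0.445 2.171 -3.28
vertex -1.6 3.163 -2.718
endloop
endfacet
facet normal -0.312 0.661 0.682
outer loop
vertex -1.6 3.163 -2.718
vertex -1.259 2.343 -1.767
vertex -0.883 3.096 -2.325
endloop
endfacet
facet normal 0.874 -0.080 0.479
outer loop
vertex -0.883 3.096 -2.325
vertex -0.82 1.417 -2.722
vertex -0.445 2.171 -3.28
endloop
endfacet
facet normal 0.874 -0.081 0.480
outer loop
vertex -1.259 2.343 -1.767
vertex -0.82 1.417 -2.722
vertex -0.883 3.096 -2.325
endloop
endfacet
facet normal 0.022 0.326 -0.945
outer loop
vertex -1.972 3.078 -4.291
vertex -2.398 3.327 -4.215
vertex -1.959 3.55 -4.128
endloop
endfacet
facet normal 0.921 -0.150 0.360
outer loop
vertex -1.972 3.078 -4.291
vertex -1.959 3.55 -4.128
vertex -2.422 2.973 -3.185
endloop
endfacet
facet normal 0.022 0.325 -0.945
outer loop
vertex -1.959 3.55 -4.128
vertex -2.398 3.327 -4.215
vertex -2.386 3.8 -4.052
endloop
endfacet
facet normal 0.476 0.626 0.617
outer loop
vertex -1.959 3.55 -4.128
vertex -2.386 3.8 -4.052
vertex -2.422 2.973 -3.185
endloop
endfacet
facet normal 0.022 0.325 -0.945
outer loop
vertex -2.386 3.8 -4.052
vertex -2.398 3.327 -4.215
vertex -2.825 3.577 -4.139
endloop
endfacet
facet normal -0.453 0.655 0.606
outer loop
vertex -2.386 3.8 -4.052
vertex -2.825 3.577 -4.139
vertex -2.422 2.973 -3.185
endloop
endfacet
facet normal 0.022 0.325 -0.945
outer loop
vertex -2.825 3.577 -4.139
vertex -2.398 3.327 -4.215
vertex -2.837 3.104 -4.302
endloop
endfacet
facet normal -0.937 -0.092 0.337
outer loop
vertex -2.825 3.577 -4.139
vertex -2.837 3.104 -4.302
vertex -2.422 2.973 -3.185
endloop
endfacet
facet normal 0.022 0.326 -0.945
outer loop
vertex -2.837 3.104 -4.302
vertex -2.398 3.327 -4.215
vertex -2.411 2.855 -4.378
endloop
endfacet
facet normal -0.492 -0.867 0.081
outer loop
vertex -2.837 3.104 -4.302
vertex -2.411 2.855 -4.378
vertex -2.422 2.973 -3.185
endloop
endfacet
facet normal 0.022 0.326 -0.945
outer loop
vertex -2.411 2.855 -4.378
vertex -2.398 3.327 -4.215
vertex -1.972 3.078 -4.291
endloop
endfacet
facet normal 0.436 -0.895 0.093
outer loop
vertex -2.411 2.855 -4.378
vertex -1.972 3.078 -4.291
vertex -2.422 2.973 -3.185
endloop
endfacet

endsolid


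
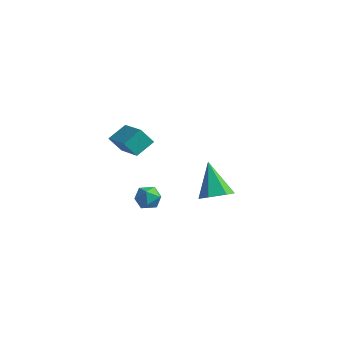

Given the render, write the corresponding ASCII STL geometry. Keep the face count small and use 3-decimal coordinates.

solid 
facet normal -0.899 0.342 -0.274
outer loop
vertex 0.94 -2.051 3.555
vertex 1.321 -1.649 2.807
vertex 0.776 -2.927 3.0
endloop
endfacet
facet normal -0.410 -0.432 0.803
outer loop
vertex 2.259 -3.491 3.453
vertex 0.94 -2.051 3.555
vertex 0.776 -2.927 3.0
endloop
endfacet
facet normal -0.899 0.342 -0.274
outer loop
vertex 0.776 -2.927 3.0
vertex 1.321 -1.649 2.807
vertex 1.157 -2.525 2.253
endloop
endfacet
facet normal -0.156 -0.834 -0.529
outer loop
vertex 1.157 -2.525 2.253
vertex 2.259 -3.491 3.453
vertex 0.776 -2.927 3.0
endloop
endfacet
facet normal 0.156 0.835 0.528
outer loop
vertex 0.94 -2.051 3.555
vertex 2.804 -2.213 3.26
vertex 1.321 -1.649 2.807
endloop
endfacet
facet normal -0.409 -0.432 0.804
outer loop
vertex 2.423 -2.615 4.007
vertex 0.94 -2.051 3.555
vertex 2.259 -3.491 3.453
endloop
endfacet
facet normal 0.156 0.834 0.529
outer loop
vertex 2.423 -2.615 4.007
vertex 2.804 -2.213 3.26
vertex 0.94 -2.051 3.555
endloop
endfacet
facet normal 0.410 0.432 -0.804
outer loop
vertex 1.321 -1.649 2.807
vertex 2.804 -2.213 3.26
vertex 1.157 -2.525 2.253
endloop
endfacet
facet normal -0.156 -0.835 -0.528
outer loop
vertex 2.64 -3.089 2.705
vertex 2.259 -3.491 3.453
vertex 1.157 -2.525 2.253
endloop
endfacet
facet normal 0.409 0.432 -0.803
outer loop
vertex 1.157 -2.525 2.253
vertex 2.804 -2.213 3.26
vertex 2.64 -3.089 2.705
endloop
endfacet
facet normal 0.899 -0.342 0.274
outer loop
vertex 2.64 -3.089 2.705
vertex 2.423 -2.615 4.007
vertex 2.259 -3.491 3.453
endloop
endfacet
facet normal 0.899 -0.342 0.274
outer loop
vertex 2.804 -2.213 3.26
vertex 2.423 -2.615 4.007
vertex 2.64 -3.089 2.705
endloop
endfacet
facet normal 0.486 -0.242 -0.840
outer loop
vertex 2.323 3.065 -2.472
vertex 1.61 3.186 -2.919
vertex 2.148 3.832 -2.794
endloop
endfacet
facet normal 0.632 0.418 0.652
outer loop
vertex 2.323 3.065 -2.472
vertex 2.148 3.832 -2.794
vertex 0.63 3.674 -1.221
endloop
endfacet
facet normal 0.486 -0.242 -0.840
outer loop
vertex 2.148 3.832 -2.794
vertex 1.61 3.186 -2.919
vertex 1.435 3.953 -3.241
endloop
endfacet
facet normal 0.065 0.985 0.162
outer loop
vertex 2.148 3.832 -2.794
vertex 1.435 3.953 -3.241
vertex 0.63 3.674 -1.221
endloop
endfacet
facet normal 0.485 -0.242 -0.840
outer loop
vertex 1.435 3.953 -3.241
vertex 1.61 3.186 -2.919
vertex 0.897 3.307 -3.365
endloop
endfacet
facet normal -0.733 0.649 -0.202
outer loop
vertex 1.435 3.953 -3.241
vertex 0.897 3.307 -3.365
vertex 0.63 3.674 -1.221
endloop
endfacet
facet normal 0.485 -0.242 -0.840
outer loop
vertex 0.897 3.307 -3.365
vertex 1.61 3.186 -2.919
vertex 1.072 2.54 -3.043
endloop
endfacet
facet normal -0.965 -0.252 -0.077
outer loop
vertex 0.897 3.307 -3.365
vertex 1.072 2.54 -3.043
vertex 0.63 3.674 -1.221
endloop
endfacet
facet normal 0.485 -0.242 -0.840
outer loop
vertex 1.072 2.54 -3.043
vertex 1.61 3.186 -2.919
vertex 1.785 2.419 -2.597
endloop
endfacet
facet normal -0.398 -0.819 0.413
outer loop
vertex 1.072 2.54 -3.043
vertex 1.785 2.419 -2.597
vertex 0.63 3.674 -1.221
endloop
endfacet
facet normal 0.486 -0.242 -0.840
outer loop
vertex 1.785 2.419 -2.597
vertex 1.61 3.186 -2.919
vertex 2.323 3.065 -2.472
endloop
endfacet
facet normal 0.401 -0.484 0.778
outer loop
vertex 1.785 2.419 -2.597
vertex 2.323 3.065 -2.472
vertex 0.63 3.674 -1.221
endloop
endfacet
facet normal -0.552 0.519 0.653
outer loop
vertex 1.956 -1.697 -0.339
vertex 1.924 -2.245 0.069
vertex 2.433 -1.794 0.141
endloop
endfacet
facet normal -0.107 0.949 0.298
outer loop
vertex 1.956 -1.697 -0.339
vertex 2.433 -1.794 0.141
vertex 2.614 -1.578 -0.482
endloop
endfacet
facet normal -0.247 0.883 -0.400
outer loop
vertex 1.956 -1.697 -0.339
vertex 2.614 -1.578 -0.482
vertex 2.218 -1.896 -0.939
endloop
endfacet
facet normal -0.777 0.412 -0.476
outer loop
vertex 1.956 -1.697 -0.339
vertex 2.218 -1.896 -0.939
vertex 1.791 -2.308 -0.598
endloop
endfacet
facet normal -0.967 0.187 0.175
outer loop
vertex 1.956 -1.697 -0.339
vertex 1.791 -2.308 -0.598
vertex 1.924 -2.245 0.069
endloop
endfacet
facet normal 0.559 0.720 0.412
outer loop
vertex 2.614 -1.578 -0.482
vertex 2.433 -1.794 0.141
vertex 2.989 -2.052 -0.162
endloop
endfacet
facet normal -0.162 0.025 0.987
outer loop
vertex 2.433 -1.794 0.141
vertex 1.924 -2.245 0.069
vertex 2.562 -2.464 0.179
endloop
endfacet
facet normal -0.831 -0.513 0.214
outer loop
vertex 1.924 -2.245 0.069
vertex 1.791 -2.308 -0.598
vertex 2.166 -2.782 -0.278
endloop
endfacet
facet normal -0.526 -0.149 -0.838
outer loop
vertex 1.791 -2.308 -0.598
vertex 2.218 -1.896 -0.939
vertex 2.347 -2.566 -0.901
endloop
endfacet
facet normal 0.334 0.613 -0.716
outer loop
vertex 2.218 -1.896 -0.939
vertex 2.614 -1.578 -0.482
vertex 2.856 -2.115 -0.829
endloop
endfacet
facet normal 0.777 -0.412 0.476
outer loop
vertex 2.824 -2.663 -0.421
vertex 2.989 -2.052 -0.162
vertex 2.562 -2.464 0.179
endloop
endfacet
facet normal 0.247 -0.883 0.400
outer loop
vertex 2.824 -2.663 -0.421
vertex 2.562 -2.464 0.179
vertex 2.166 -2.782 -0.278
endloop
endfacet
facet normal 0.107 -0.949 -0.298
outer loop
vertex 2.824 -2.663 -0.421
vertex 2.166 -2.782 -0.278
vertex 2.347 -2.566 -0.901
endloop
endfacet
facet normal 0.552 -0.519 -0.653
outer loop
vertex 2.824 -2.663 -0.421
vertex 2.347 -2.566 -0.901
vertex 2.856 -2.115 -0.829
endloop
endfacet
facet normal 0.967 -0.187 -0.175
outer loop
vertex 2.824 -2.663 -0.421
vertex 2.856 -2.115 -0.829
vertex 2.989 -2.052 -0.162
endloop
endfacet
facet normal 0.526 0.149 0.838
outer loop
vertex 2.562 -2.464 0.179
vertex 2.989 -2.052 -0.162
vertex 2.433 -1.794 0.141
endloop
endfacet
facet normal -0.334 -0.613 0.716
outer loop
vertex 2.166 -2.782 -0.278
vertex 2.562 -2.464 0.179
vertex 1.924 -2.245 0.069
endloop
endfacet
facet normal -0.559 -0.720 -0.412
outer loop
vertex 2.347 -2.566 -0.901
vertex 2.166 -2.782 -0.278
vertex 1.791 -2.308 -0.598
endloop
endfacet
facet normal 0.162 -0.025 -0.987
outer loop
vertex 2.856 -2.115 -0.829
vertex 2.347 -2.566 -0.901
vertex 2.218 -1.896 -0.939
endloop
endfacet
facet normal 0.831 0.513 -0.214
outer loop
vertex 2.989 -2.052 -0.162
vertex 2.856 -2.115 -0.829
vertex 2.614 -1.578 -0.482
endloop
endfacet

endsolid


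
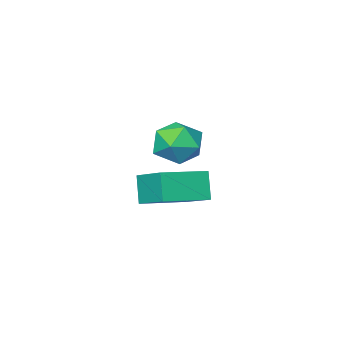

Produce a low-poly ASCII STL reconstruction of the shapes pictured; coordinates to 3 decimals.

solid 
facet normal -0.980 0.112 -0.163
outer loop
vertex -2.324 -4.723 -2.316
vertex -2.26 -2.834 -1.4
vertex -2.036 -4.101 -3.616
endloop
endfacet
facet normal -0.030 -0.899 -0.437
outer loop
vertex 0.1 -4.346 -3.26
vertex -2.324 -4.723 -2.316
vertex -2.036 -4.101 -3.616
endloop
endfacet
facet normal -0.980 0.112 -0.163
outer loop
vertex -2.036 -4.101 -3.616
vertex -2.26 -2.834 -1.4
vertex -1.973 -2.213 -2.7
endloop
endfacet
facet normal 0.196 0.423 -0.885
outer loop
vertex -1.973 -2.213 -2.7
vertex 0.1 -4.346 -3.26
vertex -2.036 -4.101 -3.616
endloop
endfacet
facet normal -0.196 -0.422 0.885
outer loop
vertex -2.324 -4.723 -2.316
vertex -0.124 -3.079 -1.044
vertex -2.26 -2.834 -1.4
endloop
endfacet
facet normal -0.030 -0.899 -0.436
outer loop
vertex -0.187 -4.967 -1.96
vertex -2.324 -4.723 -2.316
vertex 0.1 -4.346 -3.26
endloop
endfacet
facet normal -0.196 -0.423 0.885
outer loop
vertex -0.187 -4.967 -1.96
vertex -0.124 -3.079 -1.044
vertex -2.324 -4.723 -2.316
endloop
endfacet
facet normal 0.030 0.899 0.436
outer loop
vertex -2.26 -2.834 -1.4
vertex -0.124 -3.079 -1.044
vertex -1.973 -2.213 -2.7
endloop
endfacet
facet normal 0.196 0.423 -0.885
outer loop
vertex 0.164 -2.457 -2.344
vertex 0.1 -4.346 -3.26
vertex -1.973 -2.213 -2.7
endloop
endfacet
facet normal 0.030 0.899 0.437
outer loop
vertex -1.973 -2.213 -2.7
vertex -0.124 -3.079 -1.044
vertex 0.164 -2.457 -2.344
endloop
endfacet
facet normal 0.980 -0.112 0.163
outer loop
vertex 0.164 -2.457 -2.344
vertex -0.187 -4.967 -1.96
vertex 0.1 -4.346 -3.26
endloop
endfacet
facet normal 0.980 -0.112 0.164
outer loop
vertex -0.124 -3.079 -1.044
vertex -0.187 -4.967 -1.96
vertex 0.164 -2.457 -2.344
endloop
endfacet
facet normal 0.179 0.842 0.509
outer loop
vertex 0.694 0.919 2.029
vertex 0.948 0.312 2.943
vertex 1.754 0.586 2.207
endloop
endfacet
facet normal 0.323 0.928 -0.184
outer loop
vertex 0.694 0.919 2.029
vertex 1.754 0.586 2.207
vertex 1.314 0.534 1.173
endloop
endfacet
facet normal -0.273 0.788 -0.552
outer loop
vertex 0.694 0.919 2.029
vertex 1.314 0.534 1.173
vertex 0.236 0.227 1.269
endloop
endfacet
facet normal -0.784 0.614 -0.086
outer loop
vertex 0.694 0.919 2.029
vertex 0.236 0.227 1.269
vertex 0.009 0.091 2.363
endloop
endfacet
facet normal -0.505 0.648 0.571
outer loop
vertex 0.694 0.919 2.029
vertex 0.009 0.091 2.363
vertex 0.948 0.312 2.943
endloop
endfacet
facet normal 0.815 0.447 -0.369
outer loop
vertex 1.314 0.534 1.173
vertex 1.754 0.586 2.207
vertex 1.951 -0.311 1.557
endloop
endfacet
facet normal 0.583 0.307 0.752
outer loop
vertex 1.754 0.586 2.207
vertex 0.948 0.312 2.943
vertex 1.724 -0.447 2.651
endloop
endfacet
facet normal -0.524 -0.008 0.852
outer loop
vertex 0.948 0.312 2.943
vertex 0.009 0.091 2.363
vertex 0.646 -0.754 2.747
endloop
endfacet
facet normal -0.976 -0.062 -0.210
outer loop
vertex 0.009 0.091 2.363
vertex 0.236 0.227 1.269
vertex 0.206 -0.806 1.713
endloop
endfacet
facet normal -0.148 0.219 -0.964
outer loop
vertex 0.236 0.227 1.269
vertex 1.314 0.534 1.173
vertex 1.012 -0.532 0.977
endloop
endfacet
facet normal 0.784 -0.614 0.086
outer loop
vertex 1.266 -1.139 1.891
vertex 1.951 -0.311 1.557
vertex 1.724 -0.447 2.651
endloop
endfacet
facet normal 0.273 -0.788 0.552
outer loop
vertex 1.266 -1.139 1.891
vertex 1.724 -0.447 2.651
vertex 0.646 -0.754 2.747
endloop
endfacet
facet normal -0.323 -0.928 0.184
outer loop
vertex 1.266 -1.139 1.891
vertex 0.646 -0.754 2.747
vertex 0.206 -0.806 1.713
endloop
endfacet
facet normal -0.179 -0.842 -0.509
outer loop
vertex 1.266 -1.139 1.891
vertex 0.206 -0.806 1.713
vertex 1.012 -0.532 0.977
endloop
endfacet
facet normal 0.505 -0.648 -0.571
outer loop
vertex 1.266 -1.139 1.891
vertex 1.012 -0.532 0.977
vertex 1.951 -0.311 1.557
endloop
endfacet
facet normal 0.976 0.062 0.210
outer loop
vertex 1.724 -0.447 2.651
vertex 1.951 -0.311 1.557
vertex 1.754 0.586 2.207
endloop
endfacet
facet normal 0.148 -0.219 0.964
outer loop
vertex 0.646 -0.754 2.747
vertex 1.724 -0.447 2.651
vertex 0.948 0.312 2.943
endloop
endfacet
facet normal -0.815 -0.447 0.369
outer loop
vertex 0.206 -0.806 1.713
vertex 0.646 -0.754 2.747
vertex 0.009 0.091 2.363
endloop
endfacet
facet normal -0.583 -0.307 -0.752
outer loop
vertex 1.012 -0.532 0.977
vertex 0.206 -0.806 1.713
vertex 0.236 0.227 1.269
endloop
endfacet
facet normal 0.524 0.008 -0.852
outer loop
vertex 1.951 -0.311 1.557
vertex 1.012 -0.532 0.977
vertex 1.314 0.534 1.173
endloop
endfacet

endsolid


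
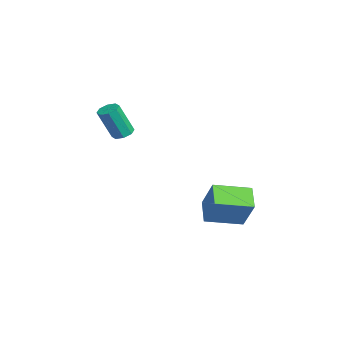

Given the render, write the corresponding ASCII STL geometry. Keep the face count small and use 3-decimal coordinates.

solid 
facet normal -0.494 -0.189 -0.849
outer loop
vertex 1.233 1.551 -3.374
vertex 1.167 3.285 -3.721
vertex 2.319 1.469 -3.988
endloop
endfacet
facet normal 0.037 -0.980 0.196
outer loop
vertex 3.173 1.795 -2.519
vertex 1.233 1.551 -3.374
vertex 2.319 1.469 -3.988
endloop
endfacet
facet normal -0.493 -0.188 -0.849
outer loop
vertex 2.319 1.469 -3.988
vertex 1.167 3.285 -3.721
vertex 2.253 3.204 -4.334
endloop
endfacet
facet normal 0.869 -0.065 -0.491
outer loop
vertex 2.253 3.204 -4.334
vertex 3.173 1.795 -2.519
vertex 2.319 1.469 -3.988
endloop
endfacet
facet normal -0.869 0.065 0.491
outer loop
vertex 1.233 1.551 -3.374
vertex 2.021 3.611 -2.252
vertex 1.167 3.285 -3.721
endloop
endfacet
facet normal 0.037 -0.980 0.195
outer loop
vertex 2.087 1.876 -1.906
vertex 1.233 1.551 -3.374
vertex 3.173 1.795 -2.519
endloop
endfacet
facet normal -0.869 0.065 0.491
outer loop
vertex 2.087 1.876 -1.906
vertex 2.021 3.611 -2.252
vertex 1.233 1.551 -3.374
endloop
endfacet
facet normal -0.037 0.980 -0.196
outer loop
vertex 1.167 3.285 -3.721
vertex 2.021 3.611 -2.252
vertex 2.253 3.204 -4.334
endloop
endfacet
facet normal 0.869 -0.065 -0.491
outer loop
vertex 3.107 3.529 -2.866
vertex 3.173 1.795 -2.519
vertex 2.253 3.204 -4.334
endloop
endfacet
facet normal -0.037 0.980 -0.196
outer loop
vertex 2.253 3.204 -4.334
vertex 2.021 3.611 -2.252
vertex 3.107 3.529 -2.866
endloop
endfacet
facet normal 0.493 0.189 0.849
outer loop
vertex 3.107 3.529 -2.866
vertex 2.087 1.876 -1.906
vertex 3.173 1.795 -2.519
endloop
endfacet
facet normal 0.494 0.188 0.849
outer loop
vertex 2.021 3.611 -2.252
vertex 2.087 1.876 -1.906
vertex 3.107 3.529 -2.866
endloop
endfacet
facet normal -0.062 0.394 -0.917
outer loop
vertex 1.768 -1.561 1.217
vertex 1.37 -1.877 1.108
vertex 1.416 -1.4 1.31
endloop
endfacet
facet normal 0.463 0.825 0.323
outer loop
vertex 1.768 -1.561 1.217
vertex 1.416 -1.4 1.31
vertex 1.869 -2.207 2.721
endloop
endfacet
facet normal 0.463 0.825 0.323
outer loop
vertex 1.869 -2.207 2.721
vertex 1.416 -1.4 1.31
vertex 1.517 -2.046 2.814
endloop
endfacet
facet normal 0.062 -0.394 0.917
outer loop
vertex 1.869 -2.207 2.721
vertex 1.517 -2.046 2.814
vertex 1.47 -2.523 2.612
endloop
endfacet
facet normal -0.060 0.394 -0.917
outer loop
vertex 1.416 -1.4 1.31
vertex 1.37 -1.877 1.108
vertex 1.037 -1.518 1.284
endloop
endfacet
facet normal -0.298 0.870 0.394
outer loop
vertex 1.416 -1.4 1.31
vertex 1.037 -1.518 1.284
vertex 1.517 -2.046 2.814
endloop
endfacet
facet normal -0.298 0.870 0.394
outer loop
vertex 1.517 -2.046 2.814
vertex 1.037 -1.518 1.284
vertex 1.138 -2.164 2.788
endloop
endfacet
facet normal 0.060 -0.394 0.917
outer loop
vertex 1.517 -2.046 2.814
vertex 1.138 -2.164 2.788
vertex 1.47 -2.523 2.612
endloop
endfacet
facet normal -0.062 0.392 -0.918
outer loop
vertex 1.037 -1.518 1.284
vertex 1.37 -1.877 1.108
vertex 0.853 -1.847 1.156
endloop
endfacet
facet normal -0.885 0.404 0.233
outer loop
vertex 1.037 -1.518 1.284
vertex 0.853 -1.847 1.156
vertex 1.138 -2.164 2.788
endloop
endfacet
facet normal -0.883 0.407 0.233
outer loop
vertex 1.138 -2.164 2.788
vertex 0.853 -1.847 1.156
vertex 0.953 -2.492 2.66
endloop
endfacet
facet normal 0.062 -0.393 0.918
outer loop
vertex 1.138 -2.164 2.788
vertex 0.953 -2.492 2.66
vertex 1.47 -2.523 2.612
endloop
endfacet
facet normal -0.062 0.395 -0.917
outer loop
vertex 0.853 -1.847 1.156
vertex 1.37 -1.877 1.108
vertex 0.971 -2.193 0.999
endloop
endfacet
facet normal -0.953 -0.296 -0.064
outer loop
vertex 0.853 -1.847 1.156
vertex 0.971 -2.193 0.999
vertex 0.953 -2.492 2.66
endloop
endfacet
facet normal -0.953 -0.298 -0.064
outer loop
vertex 0.953 -2.492 2.66
vertex 0.971 -2.193 0.999
vertex 1.072 -2.839 2.503
endloop
endfacet
facet normal 0.062 -0.394 0.917
outer loop
vertex 0.953 -2.492 2.66
vertex 1.072 -2.839 2.503
vertex 1.47 -2.523 2.612
endloop
endfacet
facet normal -0.062 0.394 -0.917
outer loop
vertex 0.971 -2.193 0.999
vertex 1.37 -1.877 1.108
vertex 1.323 -2.354 0.906
endloop
endfacet
facet normal -0.463 -0.825 -0.323
outer loop
vertex 0.971 -2.193 0.999
vertex 1.323 -2.354 0.906
vertex 1.072 -2.839 2.503
endloop
endfacet
facet normal -0.463 -0.825 -0.323
outer loop
vertex 1.072 -2.839 2.503
vertex 1.323 -2.354 0.906
vertex 1.424 -3.0 2.41
endloop
endfacet
facet normal 0.062 -0.394 0.917
outer loop
vertex 1.072 -2.839 2.503
vertex 1.424 -3.0 2.41
vertex 1.47 -2.523 2.612
endloop
endfacet
facet normal -0.060 0.394 -0.917
outer loop
vertex 1.323 -2.354 0.906
vertex 1.37 -1.877 1.108
vertex 1.702 -2.236 0.932
endloop
endfacet
facet normal 0.298 -0.870 -0.394
outer loop
vertex 1.323 -2.354 0.906
vertex 1.702 -2.236 0.932
vertex 1.424 -3.0 2.41
endloop
endfacet
facet normal 0.298 -0.870 -0.394
outer loop
vertex 1.424 -3.0 2.41
vertex 1.702 -2.236 0.932
vertex 1.803 -2.882 2.436
endloop
endfacet
facet normal 0.060 -0.394 0.917
outer loop
vertex 1.424 -3.0 2.41
vertex 1.803 -2.882 2.436
vertex 1.47 -2.523 2.612
endloop
endfacet
facet normal -0.062 0.393 -0.918
outer loop
vertex 1.702 -2.236 0.932
vertex 1.37 -1.877 1.108
vertex 1.887 -1.908 1.06
endloop
endfacet
facet normal 0.883 -0.407 -0.234
outer loop
vertex 1.702 -2.236 0.932
vertex 1.887 -1.908 1.06
vertex 1.803 -2.882 2.436
endloop
endfacet
facet normal 0.885 -0.404 -0.232
outer loop
vertex 1.803 -2.882 2.436
vertex 1.887 -1.908 1.06
vertex 1.987 -2.553 2.564
endloop
endfacet
facet normal 0.062 -0.392 0.918
outer loop
vertex 1.803 -2.882 2.436
vertex 1.987 -2.553 2.564
vertex 1.47 -2.523 2.612
endloop
endfacet
facet normal -0.062 0.394 -0.917
outer loop
vertex 1.887 -1.908 1.06
vertex 1.37 -1.877 1.108
vertex 1.768 -1.561 1.217
endloop
endfacet
facet normal 0.953 0.298 0.064
outer loop
vertex 1.887 -1.908 1.06
vertex 1.768 -1.561 1.217
vertex 1.987 -2.553 2.564
endloop
endfacet
facet normal 0.953 0.296 0.063
outer loop
vertex 1.987 -2.553 2.564
vertex 1.768 -1.561 1.217
vertex 1.869 -2.207 2.721
endloop
endfacet
facet normal 0.062 -0.395 0.917
outer loop
vertex 1.987 -2.553 2.564
vertex 1.869 -2.207 2.721
vertex 1.47 -2.523 2.612
endloop
endfacet

endsolid


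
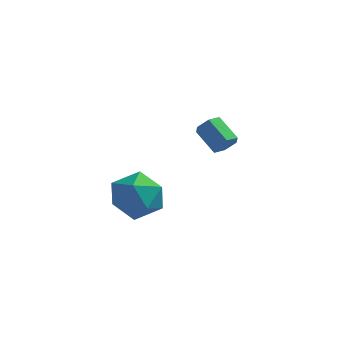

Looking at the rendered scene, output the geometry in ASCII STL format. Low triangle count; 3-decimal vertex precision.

solid 
facet normal 0.712 -0.457 -0.533
outer loop
vertex 2.619 1.255 0.936
vertex 2.212 1.069 0.552
vertex 2.482 1.587 0.468
endloop
endfacet
facet normal 0.663 0.688 0.294
outer loop
vertex 2.619 1.255 0.936
vertex 2.482 1.587 0.468
vertex 1.715 1.836 1.613
endloop
endfacet
facet normal 0.663 0.688 0.294
outer loop
vertex 1.715 1.836 1.613
vertex 2.482 1.587 0.468
vertex 1.578 2.168 1.145
endloop
endfacet
facet normal -0.712 0.457 0.533
outer loop
vertex 1.715 1.836 1.613
vertex 1.578 2.168 1.145
vertex 1.308 1.651 1.228
endloop
endfacet
facet normal 0.711 -0.457 -0.534
outer loop
vertex 2.482 1.587 0.468
vertex 2.212 1.069 0.552
vertex 2.075 1.402 0.084
endloop
endfacet
facet normal 0.131 0.832 -0.539
outer loop
vertex 2.482 1.587 0.468
vertex 2.075 1.402 0.084
vertex 1.578 2.168 1.145
endloop
endfacet
facet normal 0.132 0.832 -0.539
outer loop
vertex 1.578 2.168 1.145
vertex 2.075 1.402 0.084
vertex 1.171 1.983 0.76
endloop
endfacet
facet normal -0.712 0.457 0.533
outer loop
vertex 1.578 2.168 1.145
vertex 1.171 1.983 0.76
vertex 1.308 1.651 1.228
endloop
endfacet
facet normal 0.712 -0.457 -0.533
outer loop
vertex 2.075 1.402 0.084
vertex 2.212 1.069 0.552
vertex 1.805 0.884 0.167
endloop
endfacet
facet normal -0.532 0.143 -0.835
outer loop
vertex 2.075 1.402 0.084
vertex 1.805 0.884 0.167
vertex 1.171 1.983 0.76
endloop
endfacet
facet normal -0.533 0.143 -0.834
outer loop
vertex 1.171 1.983 0.76
vertex 1.805 0.884 0.167
vertex 0.901 1.465 0.844
endloop
endfacet
facet normal -0.712 0.457 0.533
outer loop
vertex 1.171 1.983 0.76
vertex 0.901 1.465 0.844
vertex 1.308 1.651 1.228
endloop
endfacet
facet normal 0.712 -0.457 -0.533
outer loop
vertex 1.805 0.884 0.167
vertex 2.212 1.069 0.552
vertex 1.942 0.552 0.635
endloop
endfacet
facet normal -0.663 -0.688 -0.294
outer loop
vertex 1.805 0.884 0.167
vertex 1.942 0.552 0.635
vertex 0.901 1.465 0.844
endloop
endfacet
facet normal -0.663 -0.688 -0.294
outer loop
vertex 0.901 1.465 0.844
vertex 1.942 0.552 0.635
vertex 1.038 1.133 1.312
endloop
endfacet
facet normal -0.712 0.457 0.533
outer loop
vertex 0.901 1.465 0.844
vertex 1.038 1.133 1.312
vertex 1.308 1.651 1.228
endloop
endfacet
facet normal 0.712 -0.457 -0.533
outer loop
vertex 1.942 0.552 0.635
vertex 2.212 1.069 0.552
vertex 2.349 0.737 1.02
endloop
endfacet
facet normal -0.131 -0.832 0.539
outer loop
vertex 1.942 0.552 0.635
vertex 2.349 0.737 1.02
vertex 1.038 1.133 1.312
endloop
endfacet
facet normal -0.131 -0.832 0.540
outer loop
vertex 1.038 1.133 1.312
vertex 2.349 0.737 1.02
vertex 1.445 1.318 1.696
endloop
endfacet
facet normal -0.711 0.457 0.534
outer loop
vertex 1.038 1.133 1.312
vertex 1.445 1.318 1.696
vertex 1.308 1.651 1.228
endloop
endfacet
facet normal 0.712 -0.457 -0.533
outer loop
vertex 2.349 0.737 1.02
vertex 2.212 1.069 0.552
vertex 2.619 1.255 0.936
endloop
endfacet
facet normal 0.533 -0.142 0.834
outer loop
vertex 2.349 0.737 1.02
vertex 2.619 1.255 0.936
vertex 1.445 1.318 1.696
endloop
endfacet
facet normal 0.532 -0.144 0.834
outer loop
vertex 1.445 1.318 1.696
vertex 2.619 1.255 0.936
vertex 1.715 1.836 1.613
endloop
endfacet
facet normal -0.712 0.457 0.533
outer loop
vertex 1.445 1.318 1.696
vertex 1.715 1.836 1.613
vertex 1.308 1.651 1.228
endloop
endfacet
facet normal -0.638 0.536 -0.553
outer loop
vertex 0.006 -2.484 -1.134
vertex -0.867 -3.188 -0.81
vertex -0.617 -2.239 -0.178
endloop
endfacet
facet normal -0.105 0.945 -0.311
outer loop
vertex 0.006 -2.484 -1.134
vertex -0.617 -2.239 -0.178
vertex 0.543 -2.107 -0.169
endloop
endfacet
facet normal 0.510 0.667 -0.544
outer loop
vertex 0.006 -2.484 -1.134
vertex 0.543 -2.107 -0.169
vertex 1.009 -2.974 -0.795
endloop
endfacet
facet normal 0.357 0.087 -0.930
outer loop
vertex 0.006 -2.484 -1.134
vertex 1.009 -2.974 -0.795
vertex 0.138 -3.642 -1.192
endloop
endfacet
facet normal -0.353 0.007 -0.936
outer loop
vertex 0.006 -2.484 -1.134
vertex 0.138 -3.642 -1.192
vertex -0.867 -3.188 -0.81
endloop
endfacet
facet normal -0.107 0.909 0.402
outer loop
vertex 0.543 -2.107 -0.169
vertex -0.617 -2.239 -0.178
vertex 0.002 -2.578 0.752
endloop
endfacet
facet normal -0.969 0.248 0.011
outer loop
vertex -0.617 -2.239 -0.178
vertex -0.867 -3.188 -0.81
vertex -0.869 -3.246 0.355
endloop
endfacet
facet normal -0.507 -0.609 -0.610
outer loop
vertex -0.867 -3.188 -0.81
vertex 0.138 -3.642 -1.192
vertex -0.403 -4.113 -0.271
endloop
endfacet
facet normal 0.641 -0.478 -0.601
outer loop
vertex 0.138 -3.642 -1.192
vertex 1.009 -2.974 -0.795
vertex 0.757 -3.981 -0.262
endloop
endfacet
facet normal 0.888 0.460 0.024
outer loop
vertex 1.009 -2.974 -0.795
vertex 0.543 -2.107 -0.169
vertex 1.007 -3.032 0.37
endloop
endfacet
facet normal -0.357 -0.087 0.930
outer loop
vertex 0.134 -3.736 0.694
vertex 0.002 -2.578 0.752
vertex -0.869 -3.246 0.355
endloop
endfacet
facet normal -0.510 -0.667 0.544
outer loop
vertex 0.134 -3.736 0.694
vertex -0.869 -3.246 0.355
vertex -0.403 -4.113 -0.271
endloop
endfacet
facet normal 0.105 -0.945 0.311
outer loop
vertex 0.134 -3.736 0.694
vertex -0.403 -4.113 -0.271
vertex 0.757 -3.981 -0.262
endloop
endfacet
facet normal 0.638 -0.536 0.553
outer loop
vertex 0.134 -3.736 0.694
vertex 0.757 -3.981 -0.262
vertex 1.007 -3.032 0.37
endloop
endfacet
facet normal 0.353 -0.007 0.936
outer loop
vertex 0.134 -3.736 0.694
vertex 1.007 -3.032 0.37
vertex 0.002 -2.578 0.752
endloop
endfacet
facet normal -0.641 0.478 0.601
outer loop
vertex -0.869 -3.246 0.355
vertex 0.002 -2.578 0.752
vertex -0.617 -2.239 -0.178
endloop
endfacet
facet normal -0.888 -0.460 -0.024
outer loop
vertex -0.403 -4.113 -0.271
vertex -0.869 -3.246 0.355
vertex -0.867 -3.188 -0.81
endloop
endfacet
facet normal 0.107 -0.909 -0.402
outer loop
vertex 0.757 -3.981 -0.262
vertex -0.403 -4.113 -0.271
vertex 0.138 -3.642 -1.192
endloop
endfacet
facet normal 0.969 -0.248 -0.011
outer loop
vertex 1.007 -3.032 0.37
vertex 0.757 -3.981 -0.262
vertex 1.009 -2.974 -0.795
endloop
endfacet
facet normal 0.507 0.609 0.610
outer loop
vertex 0.002 -2.578 0.752
vertex 1.007 -3.032 0.37
vertex 0.543 -2.107 -0.169
endloop
endfacet

endsolid


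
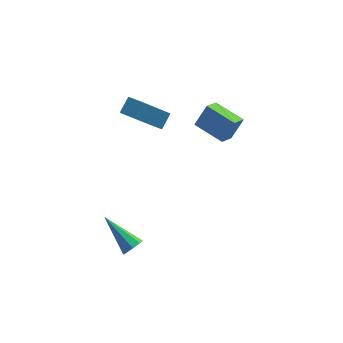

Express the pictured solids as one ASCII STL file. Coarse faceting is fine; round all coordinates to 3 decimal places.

solid 
facet normal 0.583 -0.625 -0.519
outer loop
vertex -1.222 -1.844 0.272
vertex -1.66 -2.062 0.043
vertex -1.33 -1.653 -0.079
endloop
endfacet
facet normal 0.605 0.763 0.229
outer loop
vertex -1.222 -1.844 0.272
vertex -1.33 -1.653 -0.079
vertex -2.82 -0.818 1.077
endloop
endfacet
facet normal 0.583 -0.625 -0.519
outer loop
vertex -1.33 -1.653 -0.079
vertex -1.66 -2.062 0.043
vertex -1.631 -1.702 -0.358
endloop
endfacet
facet normal 0.208 0.900 -0.382
outer loop
vertex -1.33 -1.653 -0.079
vertex -1.631 -1.702 -0.358
vertex -2.82 -0.818 1.077
endloop
endfacet
facet normal 0.583 -0.625 -0.519
outer loop
vertex -1.631 -1.702 -0.358
vertex -1.66 -2.062 0.043
vertex -1.949 -1.962 -0.402
endloop
endfacet
facet normal -0.394 0.600 -0.696
outer loop
vertex -1.631 -1.702 -0.358
vertex -1.949 -1.962 -0.402
vertex -2.82 -0.818 1.077
endloop
endfacet
facet normal 0.583 -0.625 -0.519
outer loop
vertex -1.949 -1.962 -0.402
vertex -1.66 -2.062 0.043
vertex -2.098 -2.281 -0.185
endloop
endfacet
facet normal -0.848 0.037 -0.528
outer loop
vertex -1.949 -1.962 -0.402
vertex -2.098 -2.281 -0.185
vertex -2.82 -0.818 1.077
endloop
endfacet
facet normal 0.583 -0.626 -0.518
outer loop
vertex -2.098 -2.281 -0.185
vertex -1.66 -2.062 0.043
vertex -1.991 -2.472 0.166
endloop
endfacet
facet normal -0.889 -0.458 0.022
outer loop
vertex -2.098 -2.281 -0.185
vertex -1.991 -2.472 0.166
vertex -2.82 -0.818 1.077
endloop
endfacet
facet normal 0.583 -0.626 -0.519
outer loop
vertex -1.991 -2.472 0.166
vertex -1.66 -2.062 0.043
vertex -1.69 -2.423 0.445
endloop
endfacet
facet normal -0.491 -0.596 0.635
outer loop
vertex -1.991 -2.472 0.166
vertex -1.69 -2.423 0.445
vertex -2.82 -0.818 1.077
endloop
endfacet
facet normal 0.582 -0.626 -0.519
outer loop
vertex -1.69 -2.423 0.445
vertex -1.66 -2.062 0.043
vertex -1.371 -2.162 0.488
endloop
endfacet
facet normal 0.113 -0.294 0.949
outer loop
vertex -1.69 -2.423 0.445
vertex -1.371 -2.162 0.488
vertex -2.82 -0.818 1.077
endloop
endfacet
facet normal 0.583 -0.625 -0.519
outer loop
vertex -1.371 -2.162 0.488
vertex -1.66 -2.062 0.043
vertex -1.222 -1.844 0.272
endloop
endfacet
facet normal 0.565 0.266 0.781
outer loop
vertex -1.371 -2.162 0.488
vertex -1.222 -1.844 0.272
vertex -2.82 -0.818 1.077
endloop
endfacet
facet normal -0.479 -0.276 -0.833
outer loop
vertex 2.753 2.896 2.202
vertex 1.593 3.951 2.52
vertex 3.258 3.61 1.675
endloop
endfacet
facet normal 0.725 -0.659 -0.199
outer loop
vertex 3.847 3.949 2.7
vertex 2.753 2.896 2.202
vertex 3.258 3.61 1.675
endloop
endfacet
facet normal -0.479 -0.276 -0.833
outer loop
vertex 3.258 3.61 1.675
vertex 1.593 3.951 2.52
vertex 2.097 4.665 1.994
endloop
endfacet
facet normal 0.494 0.700 -0.516
outer loop
vertex 2.097 4.665 1.994
vertex 3.847 3.949 2.7
vertex 3.258 3.61 1.675
endloop
endfacet
facet normal -0.495 -0.699 0.516
outer loop
vertex 2.753 2.896 2.202
vertex 2.182 4.29 3.545
vertex 1.593 3.951 2.52
endloop
endfacet
facet normal 0.725 -0.659 -0.200
outer loop
vertex 3.343 3.235 3.226
vertex 2.753 2.896 2.202
vertex 3.847 3.949 2.7
endloop
endfacet
facet normal -0.494 -0.700 0.516
outer loop
vertex 3.343 3.235 3.226
vertex 2.182 4.29 3.545
vertex 2.753 2.896 2.202
endloop
endfacet
facet normal -0.726 0.659 0.199
outer loop
vertex 1.593 3.951 2.52
vertex 2.182 4.29 3.545
vertex 2.097 4.665 1.994
endloop
endfacet
facet normal 0.494 0.699 -0.516
outer loop
vertex 2.687 5.004 3.018
vertex 3.847 3.949 2.7
vertex 2.097 4.665 1.994
endloop
endfacet
facet normal -0.725 0.660 0.199
outer loop
vertex 2.097 4.665 1.994
vertex 2.182 4.29 3.545
vertex 2.687 5.004 3.018
endloop
endfacet
facet normal 0.479 0.276 0.833
outer loop
vertex 2.687 5.004 3.018
vertex 3.343 3.235 3.226
vertex 3.847 3.949 2.7
endloop
endfacet
facet normal 0.479 0.276 0.833
outer loop
vertex 2.182 4.29 3.545
vertex 3.343 3.235 3.226
vertex 2.687 5.004 3.018
endloop
endfacet
facet normal -0.638 0.725 -0.259
outer loop
vertex -1.816 3.618 4.107
vertex -1.387 4.195 4.665
vertex -0.521 4.191 2.517
endloop
endfacet
facet normal -0.471 -0.635 -0.612
outer loop
vertex 0.067 3.525 2.755
vertex -1.816 3.618 4.107
vertex -0.521 4.191 2.517
endloop
endfacet
facet normal -0.639 0.724 -0.259
outer loop
vertex -0.521 4.191 2.517
vertex -1.387 4.195 4.665
vertex -0.092 4.769 3.074
endloop
endfacet
facet normal 0.607 0.269 -0.747
outer loop
vertex -0.092 4.769 3.074
vertex 0.067 3.525 2.755
vertex -0.521 4.191 2.517
endloop
endfacet
facet normal -0.608 -0.270 0.747
outer loop
vertex -1.816 3.618 4.107
vertex -0.799 3.529 4.903
vertex -1.387 4.195 4.665
endloop
endfacet
facet normal -0.471 -0.635 -0.612
outer loop
vertex -1.228 2.951 4.346
vertex -1.816 3.618 4.107
vertex 0.067 3.525 2.755
endloop
endfacet
facet normal -0.608 -0.268 0.747
outer loop
vertex -1.228 2.951 4.346
vertex -0.799 3.529 4.903
vertex -1.816 3.618 4.107
endloop
endfacet
facet normal 0.471 0.635 0.612
outer loop
vertex -1.387 4.195 4.665
vertex -0.799 3.529 4.903
vertex -0.092 4.769 3.074
endloop
endfacet
facet normal 0.609 0.269 -0.746
outer loop
vertex 0.496 4.102 3.313
vertex 0.067 3.525 2.755
vertex -0.092 4.769 3.074
endloop
endfacet
facet normal 0.471 0.635 0.612
outer loop
vertex -0.092 4.769 3.074
vertex -0.799 3.529 4.903
vertex 0.496 4.102 3.313
endloop
endfacet
facet normal 0.639 -0.725 0.258
outer loop
vertex 0.496 4.102 3.313
vertex -1.228 2.951 4.346
vertex 0.067 3.525 2.755
endloop
endfacet
facet normal 0.639 -0.724 0.259
outer loop
vertex -0.799 3.529 4.903
vertex -1.228 2.951 4.346
vertex 0.496 4.102 3.313
endloop
endfacet

endsolid
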